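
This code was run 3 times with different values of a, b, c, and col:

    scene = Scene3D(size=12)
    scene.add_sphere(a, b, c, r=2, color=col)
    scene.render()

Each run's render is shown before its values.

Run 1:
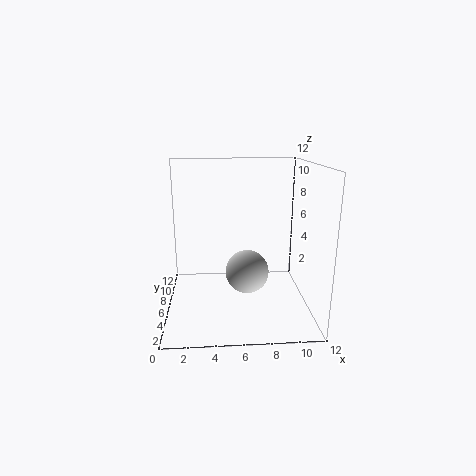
a = 7; b = 8; c = 2; col = 'lightgray'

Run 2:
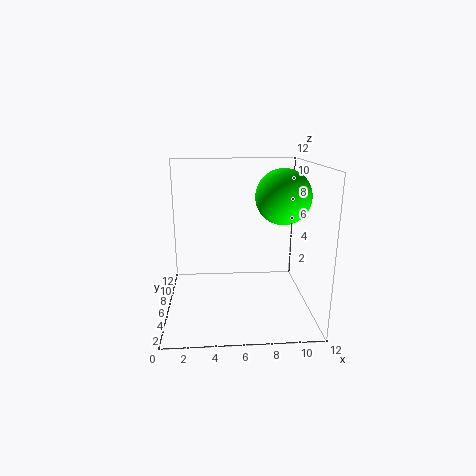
a = 9; b = 3; c = 10; col = 'lime'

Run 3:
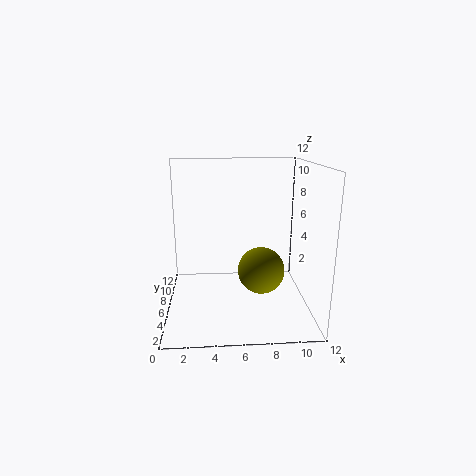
a = 8; b = 6; c = 3; col = 'olive'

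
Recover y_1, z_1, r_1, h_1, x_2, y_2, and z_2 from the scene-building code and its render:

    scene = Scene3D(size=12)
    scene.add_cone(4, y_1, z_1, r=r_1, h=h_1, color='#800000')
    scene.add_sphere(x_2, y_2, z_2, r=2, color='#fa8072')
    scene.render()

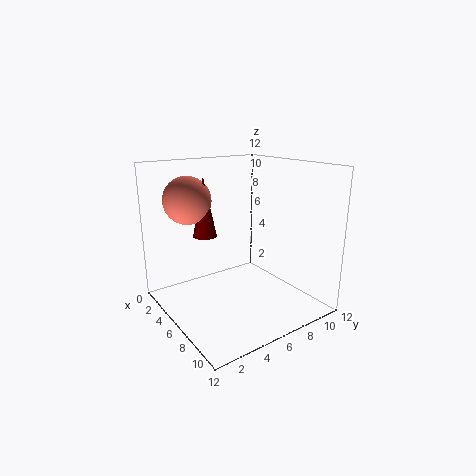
y_1 = 4; z_1 = 6; r_1 = 1; h_1 = 5; x_2 = 3; y_2 = 3; z_2 = 9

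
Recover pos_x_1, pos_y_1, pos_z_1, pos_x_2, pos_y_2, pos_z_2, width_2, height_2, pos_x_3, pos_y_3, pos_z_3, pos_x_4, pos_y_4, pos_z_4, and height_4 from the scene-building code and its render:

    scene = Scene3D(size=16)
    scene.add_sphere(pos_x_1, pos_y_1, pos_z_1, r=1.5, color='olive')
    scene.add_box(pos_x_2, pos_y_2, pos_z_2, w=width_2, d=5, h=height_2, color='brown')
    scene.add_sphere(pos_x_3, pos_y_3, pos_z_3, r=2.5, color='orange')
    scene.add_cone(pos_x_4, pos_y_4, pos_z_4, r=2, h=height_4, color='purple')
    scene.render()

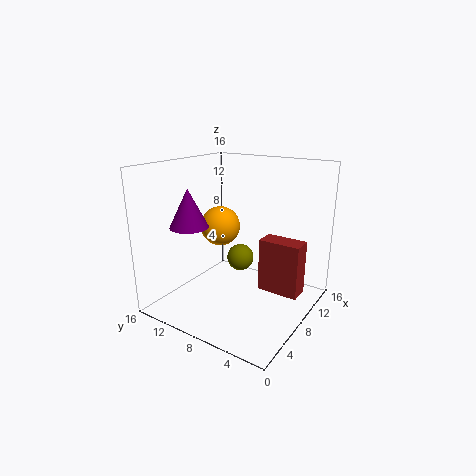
pos_x_1 = 8.5; pos_y_1 = 8; pos_z_1 = 5.5; pos_x_2 = 11; pos_y_2 = 2; pos_z_2 = 0.5; width_2 = 2.5; height_2 = 6.5; pos_x_3 = 11.5; pos_y_3 = 13; pos_z_3 = 7.5; pos_x_4 = 3.5; pos_y_4 = 11; pos_z_4 = 10; height_4 = 4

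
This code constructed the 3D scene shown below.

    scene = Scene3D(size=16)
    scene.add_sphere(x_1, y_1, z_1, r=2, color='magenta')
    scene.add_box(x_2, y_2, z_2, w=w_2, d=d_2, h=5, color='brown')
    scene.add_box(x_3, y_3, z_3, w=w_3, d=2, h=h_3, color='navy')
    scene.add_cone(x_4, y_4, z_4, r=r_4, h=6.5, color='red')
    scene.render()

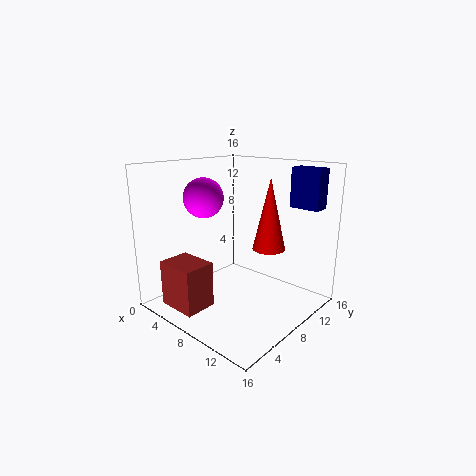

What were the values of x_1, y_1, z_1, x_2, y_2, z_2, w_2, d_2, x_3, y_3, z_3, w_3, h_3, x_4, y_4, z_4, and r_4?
x_1 = 7, y_1 = 4, z_1 = 13, x_2 = 3, y_2 = 1, z_2 = 1, w_2 = 4.5, d_2 = 3.5, x_3 = 11, y_3 = 13.5, z_3 = 11, w_3 = 3.5, h_3 = 4.5, x_4 = 14, y_4 = 5.5, z_4 = 9, r_4 = 1.5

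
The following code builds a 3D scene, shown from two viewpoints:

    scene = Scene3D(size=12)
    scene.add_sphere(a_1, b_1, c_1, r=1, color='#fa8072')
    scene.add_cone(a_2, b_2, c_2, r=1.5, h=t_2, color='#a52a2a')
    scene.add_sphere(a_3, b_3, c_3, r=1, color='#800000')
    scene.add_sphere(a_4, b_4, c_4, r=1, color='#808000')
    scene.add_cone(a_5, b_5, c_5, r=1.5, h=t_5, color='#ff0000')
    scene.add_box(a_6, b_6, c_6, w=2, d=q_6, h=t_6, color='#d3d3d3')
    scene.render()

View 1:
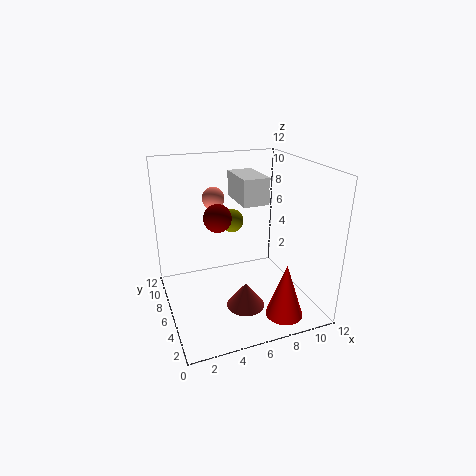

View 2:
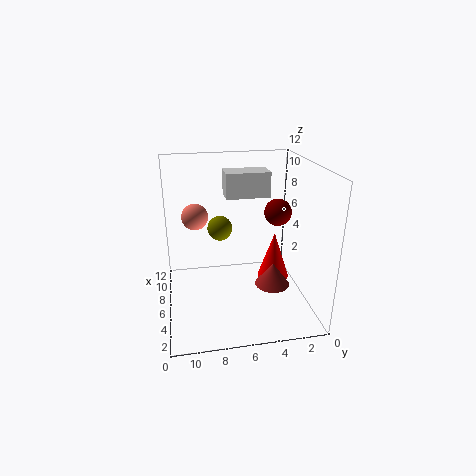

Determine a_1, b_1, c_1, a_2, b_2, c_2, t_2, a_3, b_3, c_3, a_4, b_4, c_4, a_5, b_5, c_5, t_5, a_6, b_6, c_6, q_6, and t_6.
a_1 = 5; b_1 = 9.5; c_1 = 8.5; a_2 = 5.5; b_2 = 3; c_2 = 1.5; t_2 = 2; a_3 = 3.5; b_3 = 3.5; c_3 = 9; a_4 = 6; b_4 = 7.5; c_4 = 7; a_5 = 8.5; b_5 = 2; c_5 = 0.5; t_5 = 4.5; a_6 = 5.5; b_6 = 3.5; c_6 = 9.5; q_6 = 3.5; t_6 = 2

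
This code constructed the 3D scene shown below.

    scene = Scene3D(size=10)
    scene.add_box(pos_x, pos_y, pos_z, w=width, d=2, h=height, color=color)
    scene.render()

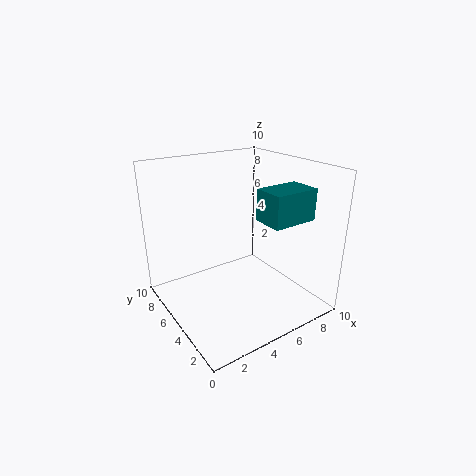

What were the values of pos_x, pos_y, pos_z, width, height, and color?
pos_x = 5
pos_y = 1
pos_z = 7
width = 3
height = 2
color = 'teal'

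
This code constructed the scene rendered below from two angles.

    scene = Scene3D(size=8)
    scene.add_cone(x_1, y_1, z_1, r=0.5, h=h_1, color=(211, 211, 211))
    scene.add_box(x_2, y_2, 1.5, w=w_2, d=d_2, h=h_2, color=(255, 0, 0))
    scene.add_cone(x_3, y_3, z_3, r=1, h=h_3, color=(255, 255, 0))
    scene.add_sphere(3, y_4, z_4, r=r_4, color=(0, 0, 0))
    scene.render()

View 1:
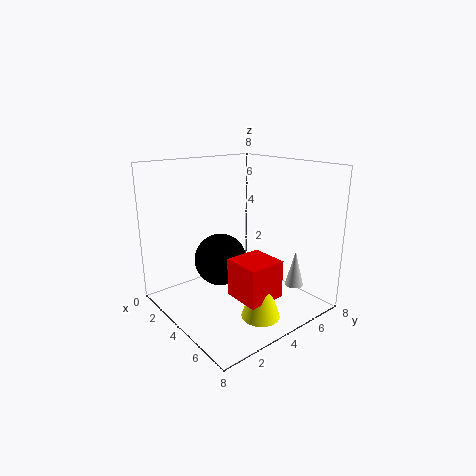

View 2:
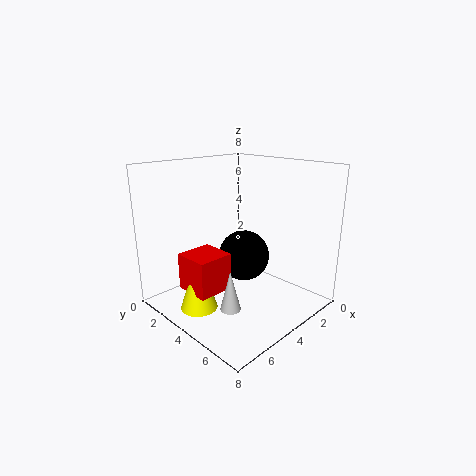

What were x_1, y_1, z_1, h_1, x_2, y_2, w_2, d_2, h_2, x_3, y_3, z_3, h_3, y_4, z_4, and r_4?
x_1 = 6.5, y_1 = 6, z_1 = 1.5, h_1 = 2, x_2 = 5, y_2 = 2.5, w_2 = 2, d_2 = 2, h_2 = 2, x_3 = 6.5, y_3 = 3.5, z_3 = 0.5, h_3 = 3, y_4 = 3.5, z_4 = 2.5, r_4 = 1.5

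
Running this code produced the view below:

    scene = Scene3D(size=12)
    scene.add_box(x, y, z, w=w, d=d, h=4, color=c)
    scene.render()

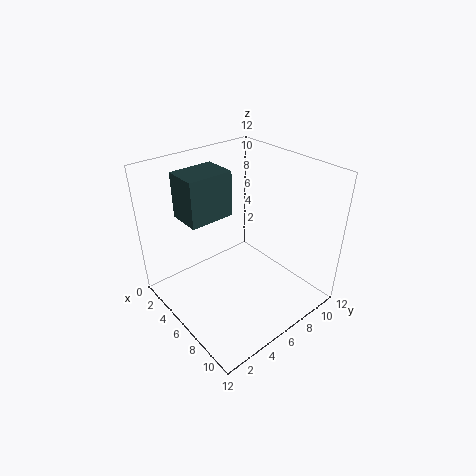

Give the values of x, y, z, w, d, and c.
x = 1
y = 3
z = 7
w = 3
d = 4
c = 'darkslategray'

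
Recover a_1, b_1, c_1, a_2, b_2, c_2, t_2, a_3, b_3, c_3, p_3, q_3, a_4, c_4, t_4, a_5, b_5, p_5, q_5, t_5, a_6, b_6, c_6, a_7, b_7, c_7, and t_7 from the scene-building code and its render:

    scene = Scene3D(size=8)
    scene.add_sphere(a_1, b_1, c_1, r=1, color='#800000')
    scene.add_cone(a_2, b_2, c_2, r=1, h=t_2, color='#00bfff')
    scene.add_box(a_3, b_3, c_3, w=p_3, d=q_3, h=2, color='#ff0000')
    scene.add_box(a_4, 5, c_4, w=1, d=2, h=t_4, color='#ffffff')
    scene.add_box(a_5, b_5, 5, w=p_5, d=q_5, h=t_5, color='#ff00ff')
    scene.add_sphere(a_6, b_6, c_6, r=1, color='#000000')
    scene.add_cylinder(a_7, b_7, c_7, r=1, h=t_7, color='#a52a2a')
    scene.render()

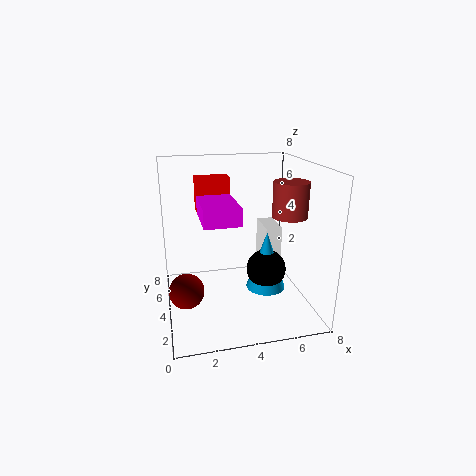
a_1 = 1, b_1 = 4, c_1 = 1, a_2 = 5, b_2 = 2, c_2 = 2, t_2 = 3, a_3 = 2, b_3 = 6, c_3 = 5, p_3 = 2, q_3 = 1, a_4 = 6, c_4 = 1, t_4 = 3, a_5 = 2, b_5 = 3, p_5 = 2, q_5 = 3, t_5 = 1, a_6 = 5, b_6 = 2, c_6 = 3, a_7 = 7, b_7 = 4, c_7 = 5, t_7 = 2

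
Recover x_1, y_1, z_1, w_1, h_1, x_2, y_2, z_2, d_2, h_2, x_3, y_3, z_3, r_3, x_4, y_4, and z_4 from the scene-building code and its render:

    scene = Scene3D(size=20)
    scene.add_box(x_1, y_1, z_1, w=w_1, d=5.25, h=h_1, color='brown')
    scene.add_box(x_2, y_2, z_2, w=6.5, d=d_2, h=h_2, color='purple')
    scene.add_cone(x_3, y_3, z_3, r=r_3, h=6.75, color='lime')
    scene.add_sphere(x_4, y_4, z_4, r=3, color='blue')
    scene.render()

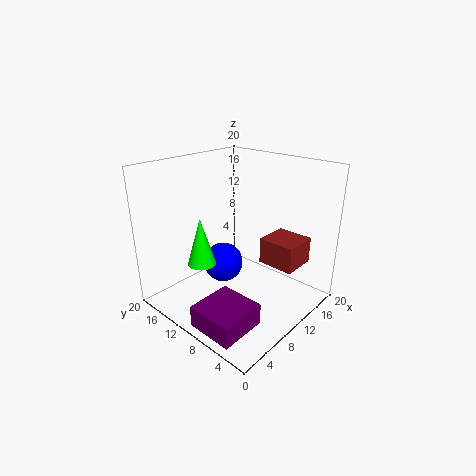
x_1 = 12.75
y_1 = 3
z_1 = 5.75
w_1 = 5
h_1 = 3.75
x_2 = 1
y_2 = 3.75
z_2 = 0.25
d_2 = 6.5
h_2 = 3
x_3 = 6.25
y_3 = 13.5
z_3 = 6.25
r_3 = 2
x_4 = 11
y_4 = 14
z_4 = 4.25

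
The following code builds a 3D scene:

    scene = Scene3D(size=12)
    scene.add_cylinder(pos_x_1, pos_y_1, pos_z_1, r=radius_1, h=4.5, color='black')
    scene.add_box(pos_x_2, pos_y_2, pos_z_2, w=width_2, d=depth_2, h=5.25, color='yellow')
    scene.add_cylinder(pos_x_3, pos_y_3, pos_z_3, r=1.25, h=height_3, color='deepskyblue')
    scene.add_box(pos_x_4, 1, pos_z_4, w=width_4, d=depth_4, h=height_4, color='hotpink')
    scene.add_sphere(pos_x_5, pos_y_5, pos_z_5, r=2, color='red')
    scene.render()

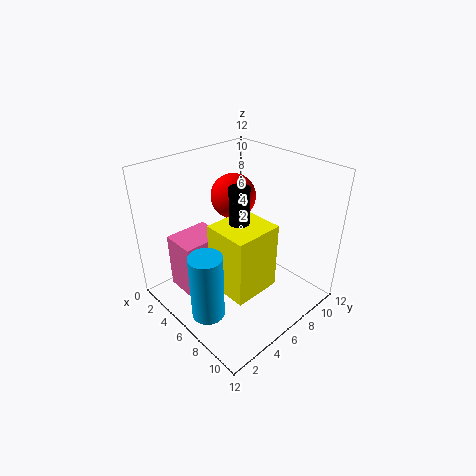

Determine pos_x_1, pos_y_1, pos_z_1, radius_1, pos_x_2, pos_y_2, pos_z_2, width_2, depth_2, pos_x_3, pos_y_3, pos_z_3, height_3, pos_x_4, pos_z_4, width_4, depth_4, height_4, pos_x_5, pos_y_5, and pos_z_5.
pos_x_1 = 7.75; pos_y_1 = 4.5; pos_z_1 = 7; radius_1 = 0.75; pos_x_2 = 6.5; pos_y_2 = 2.5; pos_z_2 = 3.5; width_2 = 3.5; depth_2 = 3.75; pos_x_3 = 7.75; pos_y_3 = 1.25; pos_z_3 = 2; height_3 = 5.25; pos_x_4 = 3.25; pos_z_4 = 2.5; width_4 = 2.75; depth_4 = 3.5; height_4 = 4.5; pos_x_5 = 3.25; pos_y_5 = 8; pos_z_5 = 8.25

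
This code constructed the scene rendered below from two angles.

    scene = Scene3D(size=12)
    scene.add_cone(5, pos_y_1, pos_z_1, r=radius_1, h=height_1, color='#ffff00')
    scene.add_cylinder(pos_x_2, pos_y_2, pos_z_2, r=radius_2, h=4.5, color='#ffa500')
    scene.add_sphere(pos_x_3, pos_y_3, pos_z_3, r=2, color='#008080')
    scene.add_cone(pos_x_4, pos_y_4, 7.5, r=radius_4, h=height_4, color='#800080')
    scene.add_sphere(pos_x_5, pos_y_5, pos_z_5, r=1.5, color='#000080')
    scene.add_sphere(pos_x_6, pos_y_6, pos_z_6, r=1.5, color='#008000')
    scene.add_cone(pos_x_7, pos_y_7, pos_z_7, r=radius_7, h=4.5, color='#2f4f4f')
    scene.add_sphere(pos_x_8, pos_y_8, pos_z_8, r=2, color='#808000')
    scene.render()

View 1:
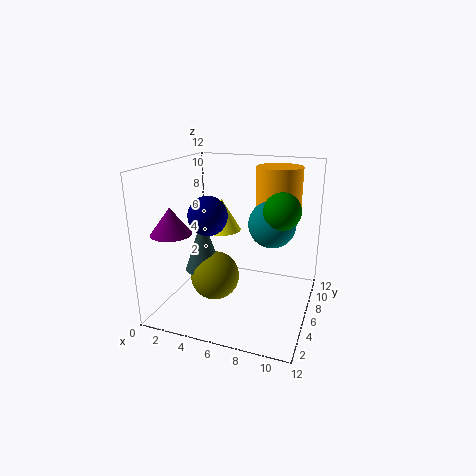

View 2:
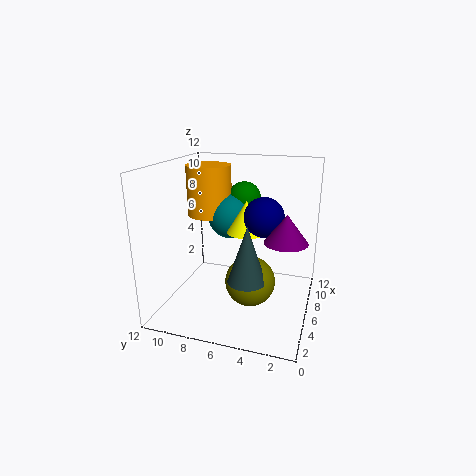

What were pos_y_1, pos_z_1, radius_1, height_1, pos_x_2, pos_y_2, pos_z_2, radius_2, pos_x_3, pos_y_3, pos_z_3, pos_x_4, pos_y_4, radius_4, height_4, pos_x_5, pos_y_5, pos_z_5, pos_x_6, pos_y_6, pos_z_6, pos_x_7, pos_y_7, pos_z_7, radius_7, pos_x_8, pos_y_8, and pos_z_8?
pos_y_1 = 5, pos_z_1 = 7, radius_1 = 1.5, height_1 = 2.5, pos_x_2 = 8.5, pos_y_2 = 9.5, pos_z_2 = 7, radius_2 = 2, pos_x_3 = 8.5, pos_y_3 = 7.5, pos_z_3 = 7, pos_x_4 = 2.5, pos_y_4 = 1.5, radius_4 = 1.5, height_4 = 2, pos_x_5 = 4.5, pos_y_5 = 3.5, pos_z_5 = 8.5, pos_x_6 = 9.5, pos_y_6 = 6.5, pos_z_6 = 8.5, pos_x_7 = 3.5, pos_y_7 = 4.5, pos_z_7 = 3.5, radius_7 = 1.5, pos_x_8 = 4.5, pos_y_8 = 4.5, pos_z_8 = 3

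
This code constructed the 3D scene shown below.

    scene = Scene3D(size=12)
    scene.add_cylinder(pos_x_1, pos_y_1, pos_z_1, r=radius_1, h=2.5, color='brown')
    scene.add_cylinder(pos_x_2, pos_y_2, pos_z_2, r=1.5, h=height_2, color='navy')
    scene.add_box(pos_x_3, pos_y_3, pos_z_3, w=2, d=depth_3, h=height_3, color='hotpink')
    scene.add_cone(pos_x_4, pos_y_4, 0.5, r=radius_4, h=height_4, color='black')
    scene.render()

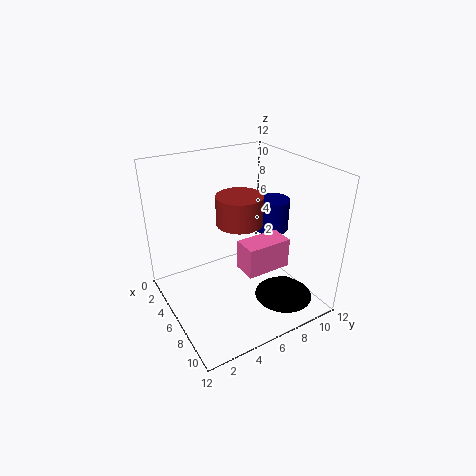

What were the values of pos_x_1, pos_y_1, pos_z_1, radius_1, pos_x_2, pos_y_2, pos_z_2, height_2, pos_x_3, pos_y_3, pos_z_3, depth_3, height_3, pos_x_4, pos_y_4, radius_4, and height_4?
pos_x_1 = 5; pos_y_1 = 6.75; pos_z_1 = 6.75; radius_1 = 2; pos_x_2 = 5.5; pos_y_2 = 9.75; pos_z_2 = 5.75; height_2 = 2.75; pos_x_3 = 6.75; pos_y_3 = 5.5; pos_z_3 = 3.75; depth_3 = 3.75; height_3 = 2.5; pos_x_4 = 8.5; pos_y_4 = 9.25; radius_4 = 2.5; height_4 = 2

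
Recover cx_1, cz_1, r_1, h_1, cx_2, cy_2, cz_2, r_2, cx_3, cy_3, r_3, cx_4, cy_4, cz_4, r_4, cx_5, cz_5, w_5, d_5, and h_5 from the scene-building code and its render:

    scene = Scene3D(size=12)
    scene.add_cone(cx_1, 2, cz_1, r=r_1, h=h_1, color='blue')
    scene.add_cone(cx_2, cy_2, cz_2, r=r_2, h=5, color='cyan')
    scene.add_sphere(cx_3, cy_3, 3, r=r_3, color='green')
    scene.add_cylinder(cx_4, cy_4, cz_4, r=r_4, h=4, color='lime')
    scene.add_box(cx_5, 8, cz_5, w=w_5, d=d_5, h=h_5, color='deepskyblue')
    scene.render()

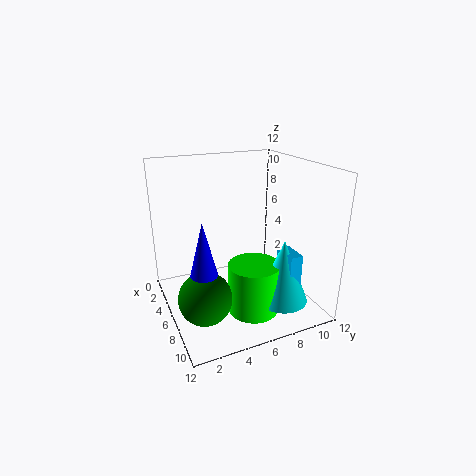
cx_1 = 9
cz_1 = 5
r_1 = 1
h_1 = 4
cx_2 = 10
cy_2 = 8
cz_2 = 2
r_2 = 2
cx_3 = 9
cy_3 = 2
r_3 = 2
cx_4 = 9
cy_4 = 6
cz_4 = 1
r_4 = 2
cx_5 = 9
cz_5 = 3
w_5 = 2
d_5 = 1
h_5 = 3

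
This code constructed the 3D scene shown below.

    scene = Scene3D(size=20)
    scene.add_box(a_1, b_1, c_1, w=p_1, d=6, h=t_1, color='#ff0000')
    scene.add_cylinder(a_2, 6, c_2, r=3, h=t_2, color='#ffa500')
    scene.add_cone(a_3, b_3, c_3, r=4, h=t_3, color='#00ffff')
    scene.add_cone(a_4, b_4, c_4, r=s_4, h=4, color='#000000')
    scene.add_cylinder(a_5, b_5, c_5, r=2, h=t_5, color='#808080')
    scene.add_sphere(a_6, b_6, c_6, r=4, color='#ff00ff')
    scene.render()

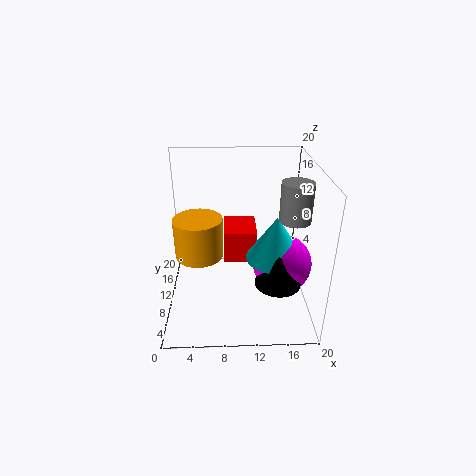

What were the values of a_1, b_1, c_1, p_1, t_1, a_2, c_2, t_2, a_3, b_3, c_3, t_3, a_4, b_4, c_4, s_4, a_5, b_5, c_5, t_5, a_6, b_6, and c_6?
a_1 = 8; b_1 = 13; c_1 = 4; p_1 = 5; t_1 = 5; a_2 = 5; c_2 = 10; t_2 = 5; a_3 = 15; b_3 = 8; c_3 = 8; t_3 = 6; a_4 = 15; b_4 = 5; c_4 = 6; s_4 = 3; a_5 = 17; b_5 = 7; c_5 = 14; t_5 = 5; a_6 = 16; b_6 = 8; c_6 = 7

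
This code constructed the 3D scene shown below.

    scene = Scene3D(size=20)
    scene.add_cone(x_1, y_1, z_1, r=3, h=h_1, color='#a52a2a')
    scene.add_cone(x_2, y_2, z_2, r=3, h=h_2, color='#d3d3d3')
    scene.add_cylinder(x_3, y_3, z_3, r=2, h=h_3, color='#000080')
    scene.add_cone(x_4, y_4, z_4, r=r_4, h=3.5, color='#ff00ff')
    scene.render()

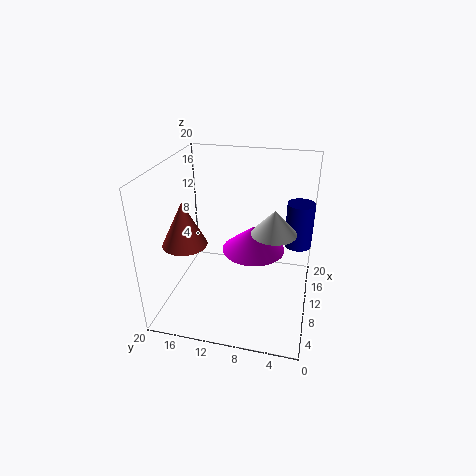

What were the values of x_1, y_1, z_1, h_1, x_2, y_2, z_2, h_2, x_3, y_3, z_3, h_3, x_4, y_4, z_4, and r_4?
x_1 = 6.75; y_1 = 16.5; z_1 = 10; h_1 = 6; x_2 = 9.25; y_2 = 5; z_2 = 11.75; h_2 = 3.25; x_3 = 15.25; y_3 = 2; z_3 = 7; h_3 = 6.75; x_4 = 9.75; y_4 = 7.75; z_4 = 8.75; r_4 = 4.25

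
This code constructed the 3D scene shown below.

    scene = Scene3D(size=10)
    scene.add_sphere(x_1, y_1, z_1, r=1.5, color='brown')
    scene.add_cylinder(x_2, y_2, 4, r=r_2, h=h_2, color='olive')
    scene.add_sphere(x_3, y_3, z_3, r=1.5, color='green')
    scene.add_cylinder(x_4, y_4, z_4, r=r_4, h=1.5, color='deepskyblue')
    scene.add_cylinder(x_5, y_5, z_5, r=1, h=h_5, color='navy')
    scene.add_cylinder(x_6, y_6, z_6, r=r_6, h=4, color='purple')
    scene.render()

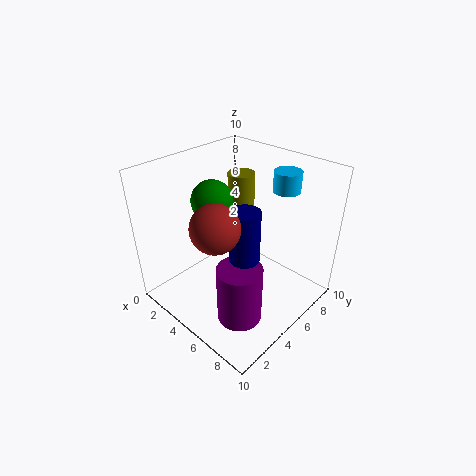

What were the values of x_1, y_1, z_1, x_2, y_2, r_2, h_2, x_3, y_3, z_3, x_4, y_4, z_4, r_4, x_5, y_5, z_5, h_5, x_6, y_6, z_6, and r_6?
x_1 = 6
y_1 = 2
z_1 = 7.5
x_2 = 3
y_2 = 7.5
r_2 = 1
h_2 = 4.5
x_3 = 2.5
y_3 = 5
z_3 = 7
x_4 = 6
y_4 = 9
z_4 = 7.5
r_4 = 1
x_5 = 6.5
y_5 = 4
z_5 = 4.5
h_5 = 3.5
x_6 = 7
y_6 = 3
z_6 = 0.5
r_6 = 1.5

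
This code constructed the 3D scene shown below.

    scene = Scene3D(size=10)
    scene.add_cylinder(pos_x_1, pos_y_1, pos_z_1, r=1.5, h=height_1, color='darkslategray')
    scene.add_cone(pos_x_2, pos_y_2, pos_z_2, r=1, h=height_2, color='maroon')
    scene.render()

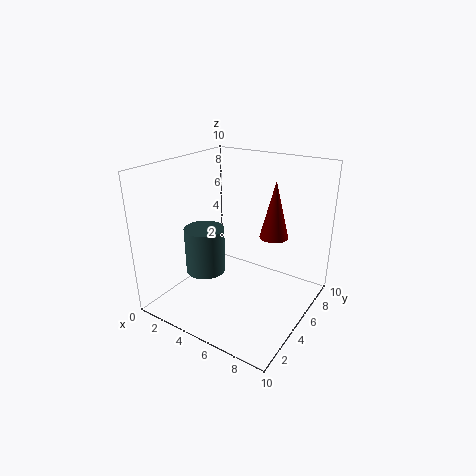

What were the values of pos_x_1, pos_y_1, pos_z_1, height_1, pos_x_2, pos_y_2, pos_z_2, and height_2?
pos_x_1 = 2
pos_y_1 = 5
pos_z_1 = 1.5
height_1 = 3.5
pos_x_2 = 7
pos_y_2 = 6.5
pos_z_2 = 5
height_2 = 4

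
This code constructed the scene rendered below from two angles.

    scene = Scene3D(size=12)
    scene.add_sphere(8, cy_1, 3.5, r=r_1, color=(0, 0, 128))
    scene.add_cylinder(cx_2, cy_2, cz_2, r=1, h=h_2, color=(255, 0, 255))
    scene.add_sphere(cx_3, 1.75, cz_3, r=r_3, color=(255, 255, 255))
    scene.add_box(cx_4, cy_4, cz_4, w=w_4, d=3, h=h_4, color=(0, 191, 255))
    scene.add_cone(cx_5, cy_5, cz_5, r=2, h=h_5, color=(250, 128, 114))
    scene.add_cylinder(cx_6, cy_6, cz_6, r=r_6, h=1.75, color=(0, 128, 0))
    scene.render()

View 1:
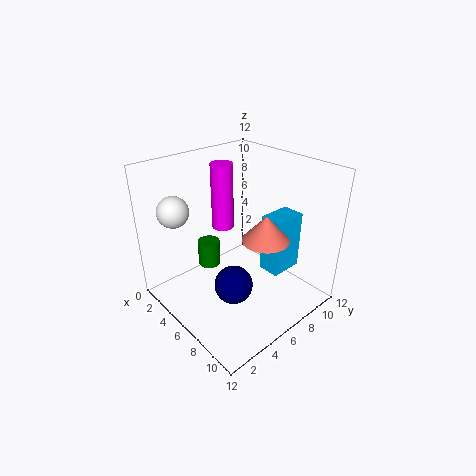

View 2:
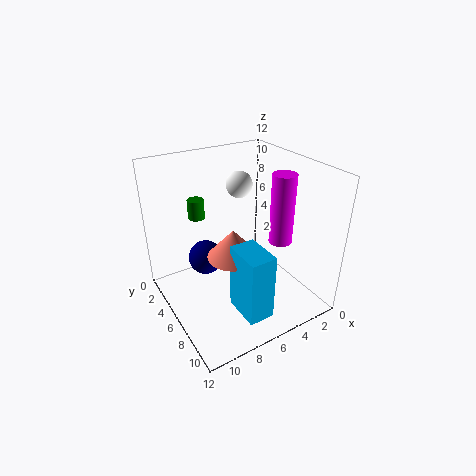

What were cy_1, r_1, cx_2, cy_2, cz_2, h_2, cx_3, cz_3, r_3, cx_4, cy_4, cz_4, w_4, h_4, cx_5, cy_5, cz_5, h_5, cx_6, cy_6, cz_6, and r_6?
cy_1 = 3.75, r_1 = 1.5, cx_2 = 2.5, cy_2 = 7.25, cz_2 = 5.25, h_2 = 6, cx_3 = 3.25, cz_3 = 8.75, r_3 = 1.25, cx_4 = 6.25, cy_4 = 8.5, cz_4 = 2, w_4 = 2, h_4 = 5.25, cx_5 = 7.5, cy_5 = 7.75, cz_5 = 5.75, h_5 = 2.25, cx_6 = 7.75, cy_6 = 1.75, cz_6 = 6.5, r_6 = 0.75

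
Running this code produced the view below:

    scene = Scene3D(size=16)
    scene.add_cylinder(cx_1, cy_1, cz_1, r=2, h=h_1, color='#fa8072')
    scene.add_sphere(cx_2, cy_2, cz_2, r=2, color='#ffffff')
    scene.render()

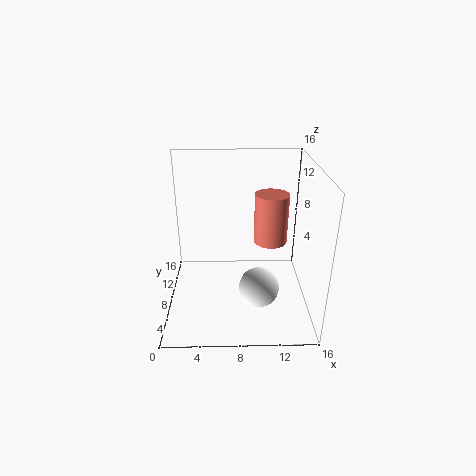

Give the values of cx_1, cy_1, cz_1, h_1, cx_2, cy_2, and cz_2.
cx_1 = 12; cy_1 = 11; cz_1 = 6; h_1 = 6; cx_2 = 10; cy_2 = 3; cz_2 = 5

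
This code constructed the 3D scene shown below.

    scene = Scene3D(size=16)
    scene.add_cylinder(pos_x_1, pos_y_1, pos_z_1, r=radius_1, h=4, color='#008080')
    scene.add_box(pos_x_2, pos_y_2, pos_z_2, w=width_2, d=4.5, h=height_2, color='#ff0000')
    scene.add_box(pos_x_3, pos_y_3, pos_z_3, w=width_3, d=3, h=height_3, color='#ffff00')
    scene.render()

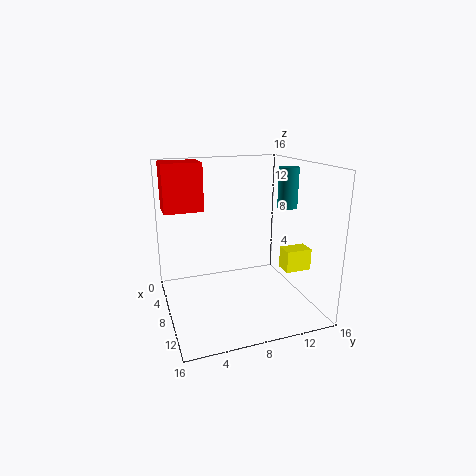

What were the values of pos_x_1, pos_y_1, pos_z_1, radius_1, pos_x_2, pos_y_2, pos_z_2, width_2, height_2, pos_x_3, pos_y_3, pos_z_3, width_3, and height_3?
pos_x_1 = 11.5, pos_y_1 = 12, pos_z_1 = 12, radius_1 = 1, pos_x_2 = 1.5, pos_y_2 = 0.5, pos_z_2 = 10.5, width_2 = 3.5, height_2 = 5.5, pos_x_3 = 8.5, pos_y_3 = 13, pos_z_3 = 4, width_3 = 2, height_3 = 2.5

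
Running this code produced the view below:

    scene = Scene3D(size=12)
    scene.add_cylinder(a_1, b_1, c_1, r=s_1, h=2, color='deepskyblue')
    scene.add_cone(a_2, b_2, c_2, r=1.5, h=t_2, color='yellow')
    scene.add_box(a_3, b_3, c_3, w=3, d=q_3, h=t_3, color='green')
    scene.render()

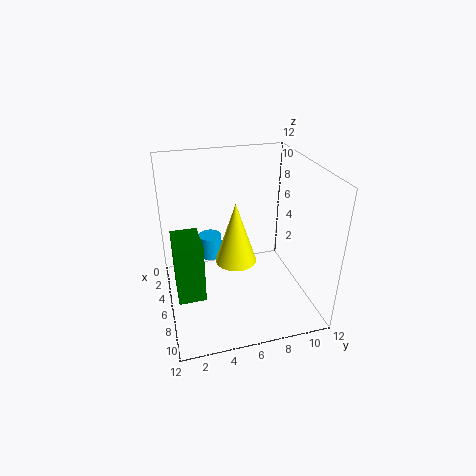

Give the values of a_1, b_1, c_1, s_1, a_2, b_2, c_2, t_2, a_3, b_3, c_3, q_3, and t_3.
a_1 = 4
b_1 = 4
c_1 = 3.5
s_1 = 1
a_2 = 9
b_2 = 5
c_2 = 6
t_2 = 4.5
a_3 = 7
b_3 = 0.5
c_3 = 3.5
q_3 = 2
t_3 = 4.5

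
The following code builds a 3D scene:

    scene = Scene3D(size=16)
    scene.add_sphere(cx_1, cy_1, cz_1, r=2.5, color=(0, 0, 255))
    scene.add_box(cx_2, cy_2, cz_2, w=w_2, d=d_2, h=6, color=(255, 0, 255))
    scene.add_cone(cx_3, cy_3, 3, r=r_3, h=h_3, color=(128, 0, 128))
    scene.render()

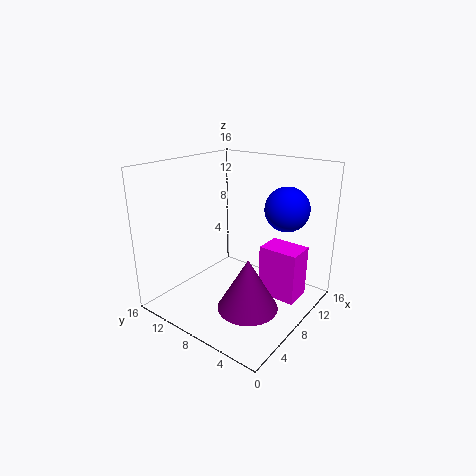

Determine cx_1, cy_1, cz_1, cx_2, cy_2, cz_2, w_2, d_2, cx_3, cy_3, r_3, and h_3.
cx_1 = 12
cy_1 = 4.25
cz_1 = 11
cx_2 = 9.75
cy_2 = 1.75
cz_2 = 0.75
w_2 = 3.25
d_2 = 4.5
cx_3 = 4
cy_3 = 3.75
r_3 = 3
h_3 = 5.25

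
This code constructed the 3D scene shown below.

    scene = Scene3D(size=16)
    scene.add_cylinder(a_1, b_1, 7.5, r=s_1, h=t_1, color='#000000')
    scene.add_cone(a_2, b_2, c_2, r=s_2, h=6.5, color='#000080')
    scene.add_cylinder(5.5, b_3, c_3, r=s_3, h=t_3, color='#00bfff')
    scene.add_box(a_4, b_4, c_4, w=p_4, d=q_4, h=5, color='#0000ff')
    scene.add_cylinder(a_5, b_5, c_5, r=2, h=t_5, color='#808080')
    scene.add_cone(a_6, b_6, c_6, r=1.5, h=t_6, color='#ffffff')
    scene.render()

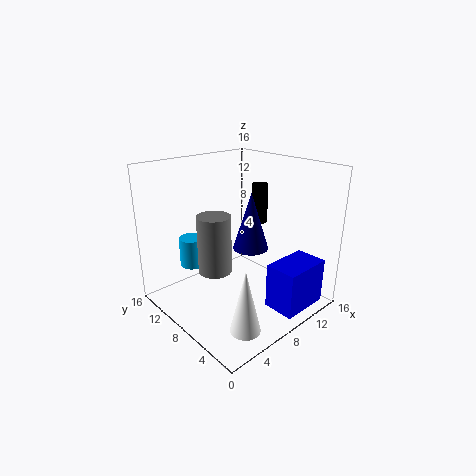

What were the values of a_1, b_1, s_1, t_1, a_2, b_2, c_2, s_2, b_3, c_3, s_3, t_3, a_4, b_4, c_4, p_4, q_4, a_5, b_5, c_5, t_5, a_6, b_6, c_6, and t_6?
a_1 = 14.5, b_1 = 11, s_1 = 1, t_1 = 5, a_2 = 9.5, b_2 = 7.5, c_2 = 6.5, s_2 = 2, b_3 = 13.5, c_3 = 3.5, s_3 = 1.5, t_3 = 3.5, a_4 = 8.5, b_4 = 0.5, c_4 = 1, p_4 = 5.5, q_4 = 3.5, a_5 = 7, b_5 = 11, c_5 = 3, t_5 = 7, a_6 = 3.5, b_6 = 2, c_6 = 1.5, t_6 = 6.5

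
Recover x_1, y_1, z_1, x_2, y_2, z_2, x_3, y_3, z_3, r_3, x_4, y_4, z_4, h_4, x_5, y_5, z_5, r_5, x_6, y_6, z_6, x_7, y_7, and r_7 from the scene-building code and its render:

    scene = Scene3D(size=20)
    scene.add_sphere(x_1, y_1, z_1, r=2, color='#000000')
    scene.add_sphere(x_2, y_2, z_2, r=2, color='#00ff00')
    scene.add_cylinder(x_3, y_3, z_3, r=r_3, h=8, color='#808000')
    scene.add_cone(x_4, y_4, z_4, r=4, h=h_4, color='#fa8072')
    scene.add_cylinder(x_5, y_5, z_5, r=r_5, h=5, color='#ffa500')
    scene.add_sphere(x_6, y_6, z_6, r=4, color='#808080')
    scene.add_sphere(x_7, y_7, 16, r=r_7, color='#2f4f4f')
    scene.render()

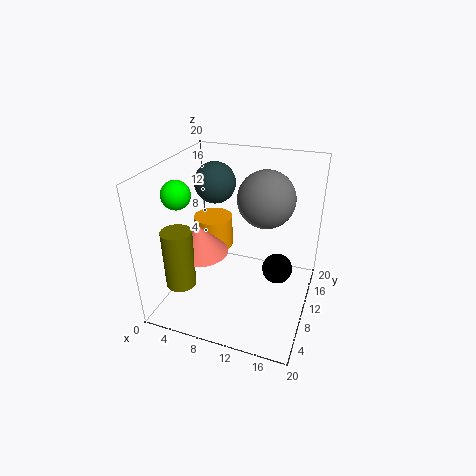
x_1 = 16, y_1 = 9, z_1 = 7, x_2 = 2, y_2 = 8, z_2 = 16, x_3 = 4, y_3 = 4, z_3 = 5, r_3 = 2, x_4 = 5, y_4 = 8, z_4 = 8, h_4 = 4, x_5 = 4, y_5 = 15, z_5 = 5, r_5 = 3, x_6 = 13, y_6 = 13, z_6 = 15, x_7 = 5, y_7 = 14, r_7 = 3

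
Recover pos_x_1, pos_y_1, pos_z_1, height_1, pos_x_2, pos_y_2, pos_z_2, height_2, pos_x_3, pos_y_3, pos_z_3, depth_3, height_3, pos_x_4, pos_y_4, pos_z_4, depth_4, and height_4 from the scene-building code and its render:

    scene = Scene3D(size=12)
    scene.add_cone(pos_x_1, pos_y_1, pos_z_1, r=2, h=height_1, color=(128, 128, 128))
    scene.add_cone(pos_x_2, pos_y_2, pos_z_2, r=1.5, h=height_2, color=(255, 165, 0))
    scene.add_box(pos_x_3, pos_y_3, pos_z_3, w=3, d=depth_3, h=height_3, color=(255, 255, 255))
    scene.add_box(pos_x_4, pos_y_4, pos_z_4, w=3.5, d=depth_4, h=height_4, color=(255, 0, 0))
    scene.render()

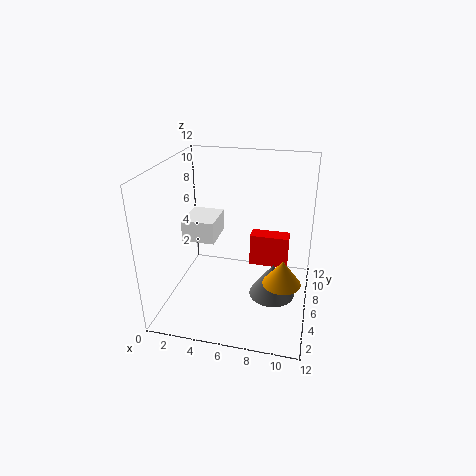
pos_x_1 = 9; pos_y_1 = 6.5; pos_z_1 = 0.5; height_1 = 3; pos_x_2 = 10; pos_y_2 = 4; pos_z_2 = 3.5; height_2 = 2; pos_x_3 = 0.5; pos_y_3 = 7; pos_z_3 = 4.5; depth_3 = 3.5; height_3 = 2; pos_x_4 = 6.5; pos_y_4 = 8.5; pos_z_4 = 2; depth_4 = 1.5; height_4 = 3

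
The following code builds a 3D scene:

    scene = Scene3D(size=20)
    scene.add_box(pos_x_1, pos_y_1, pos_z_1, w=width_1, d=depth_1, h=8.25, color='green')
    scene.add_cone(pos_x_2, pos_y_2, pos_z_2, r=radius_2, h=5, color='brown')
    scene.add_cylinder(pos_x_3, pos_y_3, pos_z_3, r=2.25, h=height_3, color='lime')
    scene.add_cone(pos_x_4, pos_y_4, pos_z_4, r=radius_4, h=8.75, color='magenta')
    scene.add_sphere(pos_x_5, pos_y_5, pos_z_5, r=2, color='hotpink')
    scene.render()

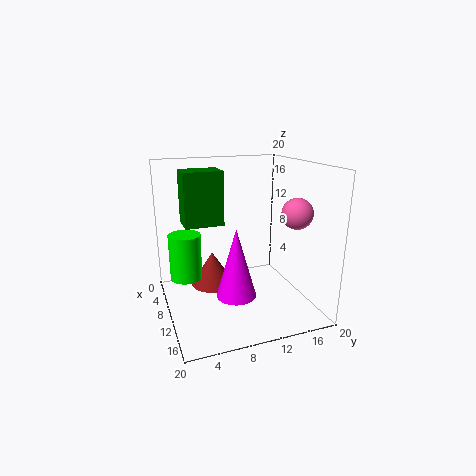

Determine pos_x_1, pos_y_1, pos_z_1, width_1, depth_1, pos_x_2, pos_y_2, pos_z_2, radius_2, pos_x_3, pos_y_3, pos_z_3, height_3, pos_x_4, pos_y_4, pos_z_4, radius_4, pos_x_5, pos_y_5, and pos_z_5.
pos_x_1 = 0.25
pos_y_1 = 3.75
pos_z_1 = 10.25
width_1 = 4.5
depth_1 = 6
pos_x_2 = 6.25
pos_y_2 = 7.25
pos_z_2 = 1.75
radius_2 = 3.25
pos_x_3 = 7.5
pos_y_3 = 3
pos_z_3 = 4
height_3 = 6.5
pos_x_4 = 15.5
pos_y_4 = 7.75
pos_z_4 = 4.5
radius_4 = 2.5
pos_x_5 = 15.25
pos_y_5 = 16
pos_z_5 = 14.25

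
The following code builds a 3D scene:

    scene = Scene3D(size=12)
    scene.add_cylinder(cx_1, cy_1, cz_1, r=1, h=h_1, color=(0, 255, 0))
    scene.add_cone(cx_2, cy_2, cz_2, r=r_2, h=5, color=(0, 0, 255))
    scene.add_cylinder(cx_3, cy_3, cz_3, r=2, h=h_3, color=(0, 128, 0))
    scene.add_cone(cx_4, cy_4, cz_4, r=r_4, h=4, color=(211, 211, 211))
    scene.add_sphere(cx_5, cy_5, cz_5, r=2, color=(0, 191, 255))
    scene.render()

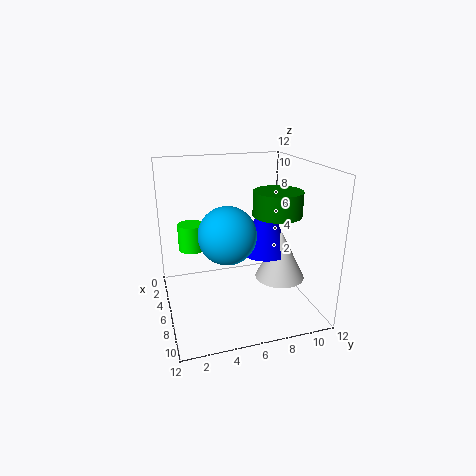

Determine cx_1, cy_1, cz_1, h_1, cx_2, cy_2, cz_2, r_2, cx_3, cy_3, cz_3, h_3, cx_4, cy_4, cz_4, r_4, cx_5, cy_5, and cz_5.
cx_1 = 7
cy_1 = 2
cz_1 = 6
h_1 = 2
cx_2 = 7
cy_2 = 8
cz_2 = 5
r_2 = 2
cx_3 = 7
cy_3 = 9
cz_3 = 8
h_3 = 2
cx_4 = 8
cy_4 = 9
cz_4 = 3
r_4 = 2
cx_5 = 10
cy_5 = 4
cz_5 = 8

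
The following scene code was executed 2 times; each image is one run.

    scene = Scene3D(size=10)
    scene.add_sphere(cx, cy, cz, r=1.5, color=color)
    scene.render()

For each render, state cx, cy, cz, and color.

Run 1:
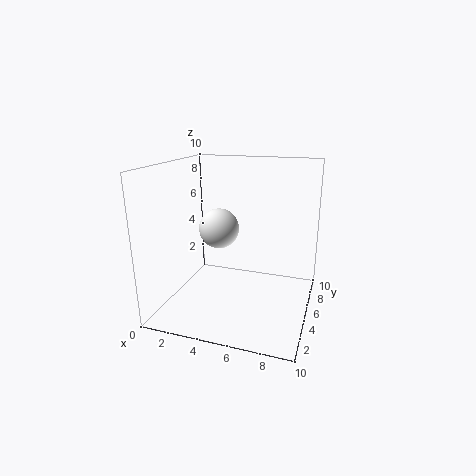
cx = 3; cy = 6.5; cz = 5; color = 'white'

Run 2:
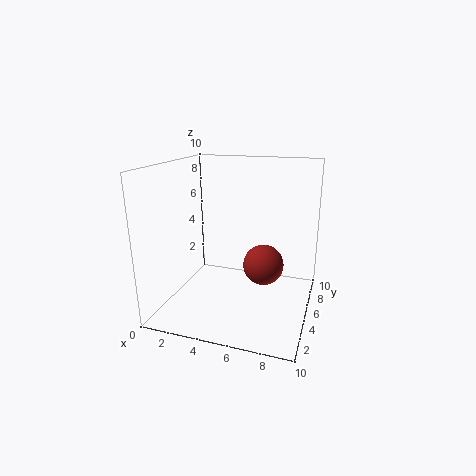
cx = 6.5; cy = 6.5; cz = 2.5; color = 'brown'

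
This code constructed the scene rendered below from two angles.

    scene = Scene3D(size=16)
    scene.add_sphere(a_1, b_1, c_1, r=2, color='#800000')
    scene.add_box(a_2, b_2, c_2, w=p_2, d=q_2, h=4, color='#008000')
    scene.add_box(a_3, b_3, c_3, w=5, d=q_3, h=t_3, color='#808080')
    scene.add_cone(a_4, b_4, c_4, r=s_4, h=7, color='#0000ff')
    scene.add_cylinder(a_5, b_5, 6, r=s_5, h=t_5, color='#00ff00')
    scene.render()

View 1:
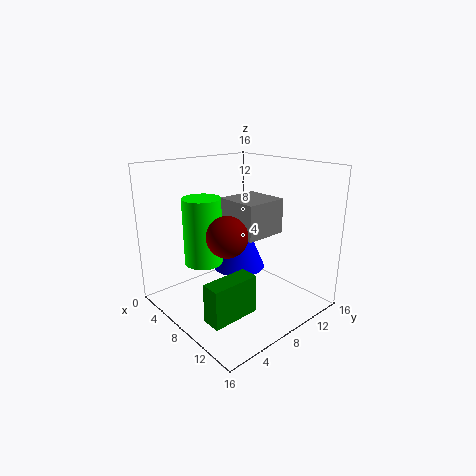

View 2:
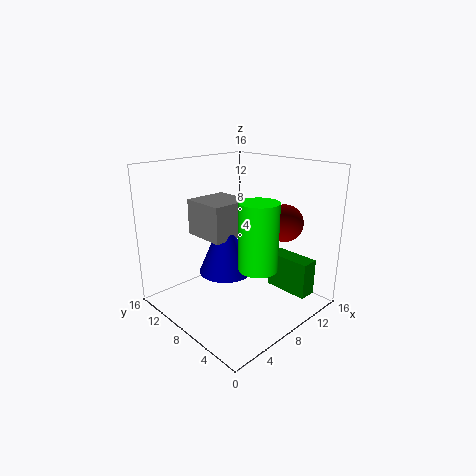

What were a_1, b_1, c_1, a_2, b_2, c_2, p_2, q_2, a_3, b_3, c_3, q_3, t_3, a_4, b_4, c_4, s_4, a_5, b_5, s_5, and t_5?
a_1 = 11
b_1 = 4
c_1 = 10
a_2 = 11
b_2 = 1
c_2 = 2
p_2 = 2
q_2 = 5
a_3 = 5
b_3 = 8
c_3 = 8
q_3 = 5
t_3 = 4
a_4 = 7
b_4 = 9
c_4 = 4
s_4 = 3
a_5 = 7
b_5 = 4
s_5 = 2
t_5 = 7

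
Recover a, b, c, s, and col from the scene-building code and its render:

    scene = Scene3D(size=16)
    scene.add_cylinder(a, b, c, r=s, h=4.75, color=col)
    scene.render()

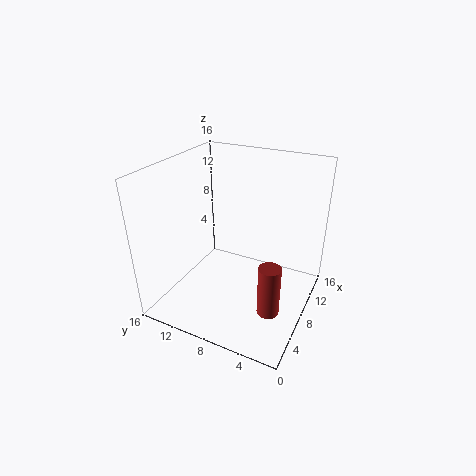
a = 1.5, b = 1.75, c = 5.25, s = 1, col = 'brown'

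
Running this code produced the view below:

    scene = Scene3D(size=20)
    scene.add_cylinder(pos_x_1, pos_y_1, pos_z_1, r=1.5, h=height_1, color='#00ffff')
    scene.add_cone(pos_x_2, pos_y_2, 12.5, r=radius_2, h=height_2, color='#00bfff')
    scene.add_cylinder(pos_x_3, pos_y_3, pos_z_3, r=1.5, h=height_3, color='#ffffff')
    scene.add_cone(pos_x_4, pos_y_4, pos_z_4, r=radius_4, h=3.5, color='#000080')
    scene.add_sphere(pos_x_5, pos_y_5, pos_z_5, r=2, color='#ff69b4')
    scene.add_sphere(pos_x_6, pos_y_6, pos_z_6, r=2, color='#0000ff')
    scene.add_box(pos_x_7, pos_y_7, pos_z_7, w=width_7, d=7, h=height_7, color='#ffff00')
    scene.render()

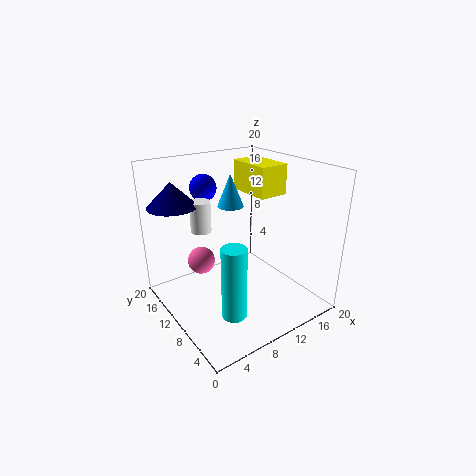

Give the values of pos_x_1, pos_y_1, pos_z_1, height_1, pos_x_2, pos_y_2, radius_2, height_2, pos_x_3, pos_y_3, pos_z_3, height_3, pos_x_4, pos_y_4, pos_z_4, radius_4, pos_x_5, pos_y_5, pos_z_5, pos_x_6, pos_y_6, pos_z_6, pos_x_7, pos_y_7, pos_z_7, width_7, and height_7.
pos_x_1 = 4.5
pos_y_1 = 3
pos_z_1 = 4
height_1 = 9
pos_x_2 = 12.5
pos_y_2 = 15.5
radius_2 = 2
height_2 = 5
pos_x_3 = 7
pos_y_3 = 15
pos_z_3 = 10
height_3 = 4.5
pos_x_4 = 3.5
pos_y_4 = 16.5
pos_z_4 = 14
radius_4 = 3.5
pos_x_5 = 6.5
pos_y_5 = 14.5
pos_z_5 = 5.5
pos_x_6 = 9
pos_y_6 = 17.5
pos_z_6 = 15.5
pos_x_7 = 14.5
pos_y_7 = 10.5
pos_z_7 = 14.5
width_7 = 4.5
height_7 = 4.5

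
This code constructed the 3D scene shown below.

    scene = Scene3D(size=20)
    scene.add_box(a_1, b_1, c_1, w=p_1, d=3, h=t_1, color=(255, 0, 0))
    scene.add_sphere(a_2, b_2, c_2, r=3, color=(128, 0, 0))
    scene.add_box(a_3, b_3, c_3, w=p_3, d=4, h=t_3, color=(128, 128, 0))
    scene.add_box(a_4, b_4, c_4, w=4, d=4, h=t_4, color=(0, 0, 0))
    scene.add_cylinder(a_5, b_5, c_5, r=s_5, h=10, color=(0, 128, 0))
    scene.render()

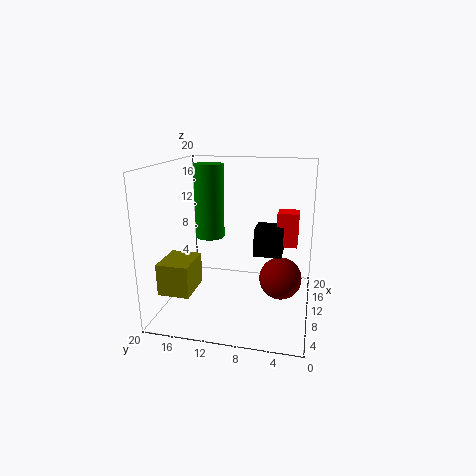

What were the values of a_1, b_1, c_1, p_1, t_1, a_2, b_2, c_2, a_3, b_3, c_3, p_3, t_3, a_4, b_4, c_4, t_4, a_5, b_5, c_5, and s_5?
a_1 = 13
b_1 = 2
c_1 = 8
p_1 = 3
t_1 = 5
a_2 = 11
b_2 = 4
c_2 = 4
a_3 = 1
b_3 = 14
c_3 = 5
p_3 = 5
t_3 = 4
a_4 = 11
b_4 = 4
c_4 = 7
t_4 = 4
a_5 = 10
b_5 = 14
c_5 = 10
s_5 = 2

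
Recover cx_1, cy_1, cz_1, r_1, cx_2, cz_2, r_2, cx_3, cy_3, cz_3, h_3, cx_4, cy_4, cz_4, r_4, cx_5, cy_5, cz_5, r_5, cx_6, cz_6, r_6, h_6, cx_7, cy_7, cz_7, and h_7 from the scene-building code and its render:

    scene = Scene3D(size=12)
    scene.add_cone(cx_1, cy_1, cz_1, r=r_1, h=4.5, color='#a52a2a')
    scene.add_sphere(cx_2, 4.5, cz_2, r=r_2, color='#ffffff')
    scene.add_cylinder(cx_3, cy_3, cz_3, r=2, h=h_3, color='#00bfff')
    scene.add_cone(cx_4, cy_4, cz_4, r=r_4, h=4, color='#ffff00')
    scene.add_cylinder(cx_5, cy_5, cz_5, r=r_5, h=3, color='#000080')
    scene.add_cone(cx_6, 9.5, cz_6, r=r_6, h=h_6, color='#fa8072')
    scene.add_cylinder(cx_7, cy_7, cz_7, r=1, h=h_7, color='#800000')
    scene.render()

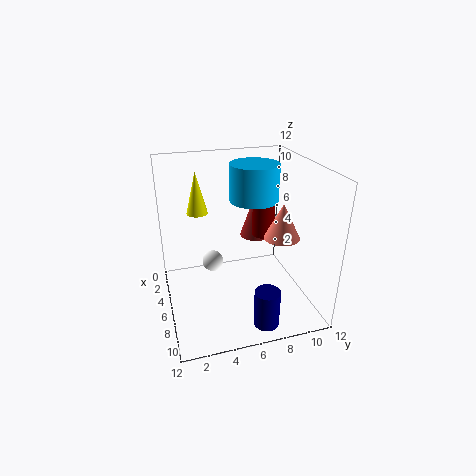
cx_1 = 2; cy_1 = 9; cz_1 = 4; r_1 = 1.5; cx_2 = 2.5; cz_2 = 2; r_2 = 1; cx_3 = 5.5; cy_3 = 7.5; cz_3 = 9; h_3 = 3; cx_4 = 1; cy_4 = 3.5; cz_4 = 6.5; r_4 = 1; cx_5 = 10.5; cy_5 = 7; cz_5 = 0.5; r_5 = 1; cx_6 = 7; cz_6 = 6; r_6 = 1.5; h_6 = 3; cx_7 = 4; cy_7 = 9; cz_7 = 5; h_7 = 5.5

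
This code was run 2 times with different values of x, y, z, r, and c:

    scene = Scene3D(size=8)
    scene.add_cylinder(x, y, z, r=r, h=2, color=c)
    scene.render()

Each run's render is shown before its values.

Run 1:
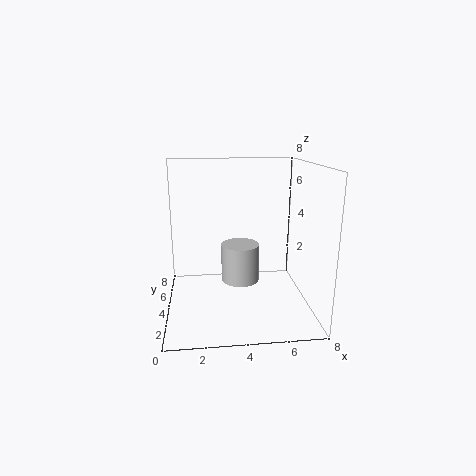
x = 4
y = 3
z = 2
r = 1
c = 'lightgray'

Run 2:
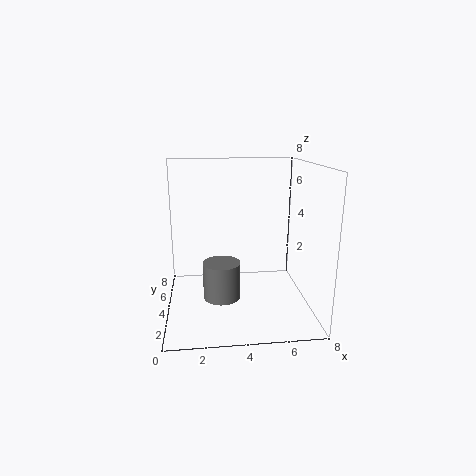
x = 3
y = 3
z = 1
r = 1
c = 'gray'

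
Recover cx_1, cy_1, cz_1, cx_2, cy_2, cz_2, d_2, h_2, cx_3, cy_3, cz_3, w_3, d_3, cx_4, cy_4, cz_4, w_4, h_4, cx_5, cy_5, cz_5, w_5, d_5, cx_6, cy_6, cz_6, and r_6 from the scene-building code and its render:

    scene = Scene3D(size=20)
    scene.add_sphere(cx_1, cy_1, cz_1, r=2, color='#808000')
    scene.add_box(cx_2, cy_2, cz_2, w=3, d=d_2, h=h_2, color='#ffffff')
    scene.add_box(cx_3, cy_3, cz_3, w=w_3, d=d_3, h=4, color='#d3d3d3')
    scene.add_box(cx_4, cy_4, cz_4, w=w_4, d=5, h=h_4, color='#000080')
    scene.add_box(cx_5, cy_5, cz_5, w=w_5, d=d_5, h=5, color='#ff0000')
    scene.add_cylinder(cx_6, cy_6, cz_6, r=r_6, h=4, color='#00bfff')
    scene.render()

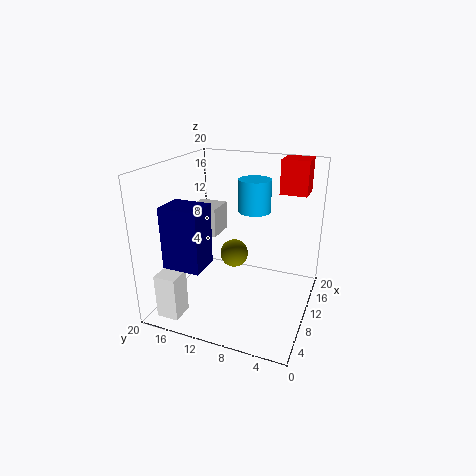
cx_1 = 11
cy_1 = 11
cz_1 = 7
cx_2 = 1
cy_2 = 15
cz_2 = 1
d_2 = 3
h_2 = 6
cx_3 = 9
cy_3 = 13
cz_3 = 10
w_3 = 4
d_3 = 4
cx_4 = 2
cy_4 = 12
cz_4 = 8
w_4 = 4
h_4 = 8
cx_5 = 16
cy_5 = 2
cz_5 = 15
w_5 = 4
d_5 = 4
cx_6 = 8
cy_6 = 7
cz_6 = 15
r_6 = 2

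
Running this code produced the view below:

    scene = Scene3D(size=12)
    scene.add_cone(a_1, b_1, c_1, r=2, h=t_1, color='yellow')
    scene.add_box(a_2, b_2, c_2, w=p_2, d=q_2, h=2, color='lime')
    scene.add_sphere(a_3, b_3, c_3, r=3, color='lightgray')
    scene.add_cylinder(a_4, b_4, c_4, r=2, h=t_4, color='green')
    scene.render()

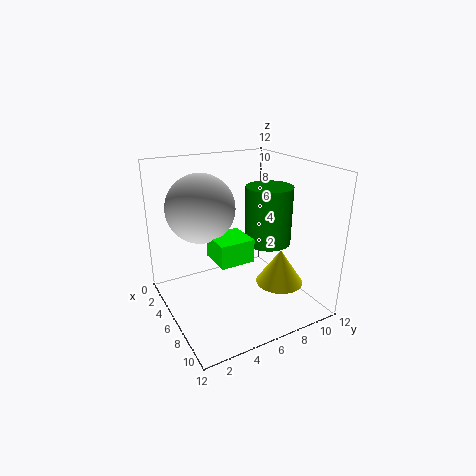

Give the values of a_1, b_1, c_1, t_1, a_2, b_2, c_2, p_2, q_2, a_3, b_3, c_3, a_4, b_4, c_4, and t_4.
a_1 = 8
b_1 = 9
c_1 = 2
t_1 = 3
a_2 = 4
b_2 = 4
c_2 = 4
p_2 = 3
q_2 = 3
a_3 = 3
b_3 = 4
c_3 = 8
a_4 = 6
b_4 = 9
c_4 = 5
t_4 = 5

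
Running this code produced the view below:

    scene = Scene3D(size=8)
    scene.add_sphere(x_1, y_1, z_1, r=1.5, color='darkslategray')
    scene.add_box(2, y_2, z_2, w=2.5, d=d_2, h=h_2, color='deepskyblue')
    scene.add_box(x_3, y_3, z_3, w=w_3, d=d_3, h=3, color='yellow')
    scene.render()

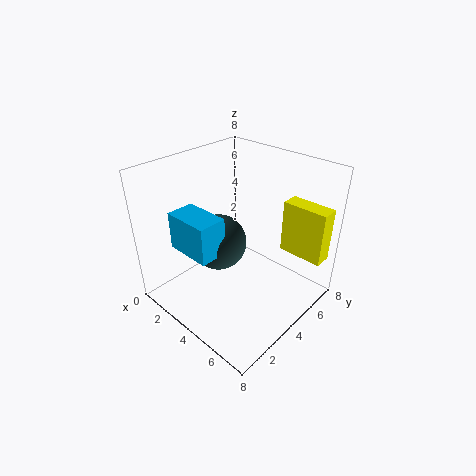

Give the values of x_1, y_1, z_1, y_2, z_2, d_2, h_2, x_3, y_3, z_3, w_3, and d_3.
x_1 = 3.5; y_1 = 3; z_1 = 4; y_2 = 1; z_2 = 4; d_2 = 1.5; h_2 = 2; x_3 = 5.5; y_3 = 6; z_3 = 3; w_3 = 2.5; d_3 = 1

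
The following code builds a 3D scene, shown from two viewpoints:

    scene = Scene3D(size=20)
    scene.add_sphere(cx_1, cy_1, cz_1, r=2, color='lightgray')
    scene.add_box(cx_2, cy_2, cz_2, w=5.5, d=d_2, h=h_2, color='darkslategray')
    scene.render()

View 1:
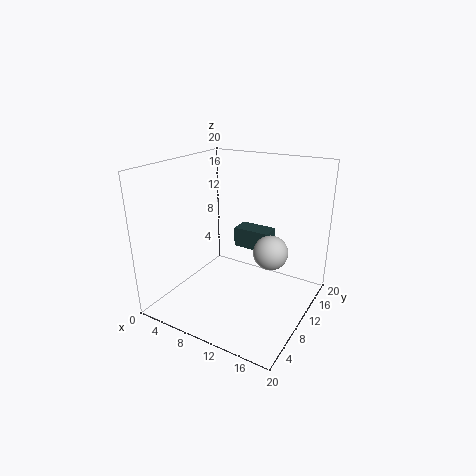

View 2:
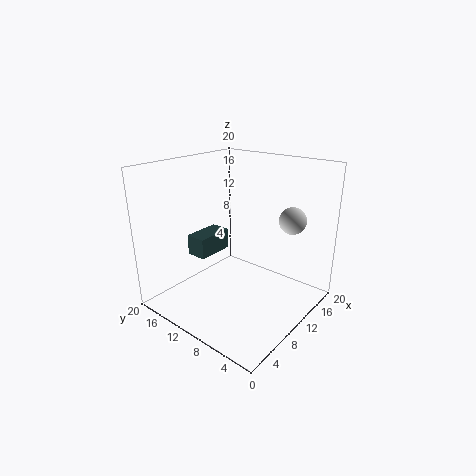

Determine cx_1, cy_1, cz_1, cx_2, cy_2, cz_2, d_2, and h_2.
cx_1 = 17; cy_1 = 5.5; cz_1 = 11.5; cx_2 = 7; cy_2 = 14; cz_2 = 6.5; d_2 = 3; h_2 = 3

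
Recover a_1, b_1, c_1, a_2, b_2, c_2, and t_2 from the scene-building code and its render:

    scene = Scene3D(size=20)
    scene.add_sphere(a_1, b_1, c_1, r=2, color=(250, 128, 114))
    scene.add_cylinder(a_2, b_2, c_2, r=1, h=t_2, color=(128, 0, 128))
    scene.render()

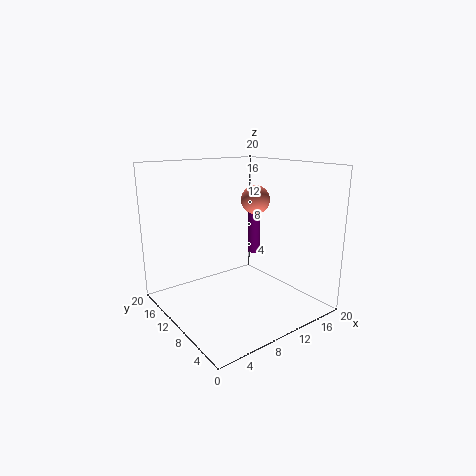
a_1 = 13
b_1 = 10
c_1 = 15
a_2 = 17
b_2 = 15
c_2 = 5
t_2 = 7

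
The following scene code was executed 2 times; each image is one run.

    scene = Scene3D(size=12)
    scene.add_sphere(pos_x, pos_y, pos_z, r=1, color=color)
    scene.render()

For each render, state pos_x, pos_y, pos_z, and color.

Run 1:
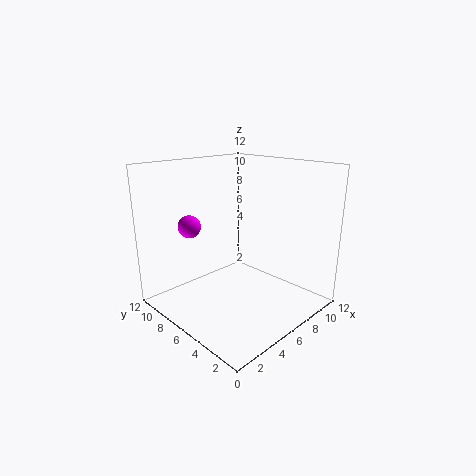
pos_x = 4; pos_y = 10; pos_z = 6.5; color = 'magenta'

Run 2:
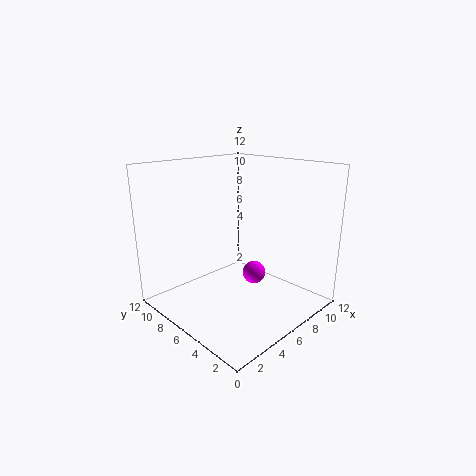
pos_x = 7.5; pos_y = 5.5; pos_z = 2.5; color = 'magenta'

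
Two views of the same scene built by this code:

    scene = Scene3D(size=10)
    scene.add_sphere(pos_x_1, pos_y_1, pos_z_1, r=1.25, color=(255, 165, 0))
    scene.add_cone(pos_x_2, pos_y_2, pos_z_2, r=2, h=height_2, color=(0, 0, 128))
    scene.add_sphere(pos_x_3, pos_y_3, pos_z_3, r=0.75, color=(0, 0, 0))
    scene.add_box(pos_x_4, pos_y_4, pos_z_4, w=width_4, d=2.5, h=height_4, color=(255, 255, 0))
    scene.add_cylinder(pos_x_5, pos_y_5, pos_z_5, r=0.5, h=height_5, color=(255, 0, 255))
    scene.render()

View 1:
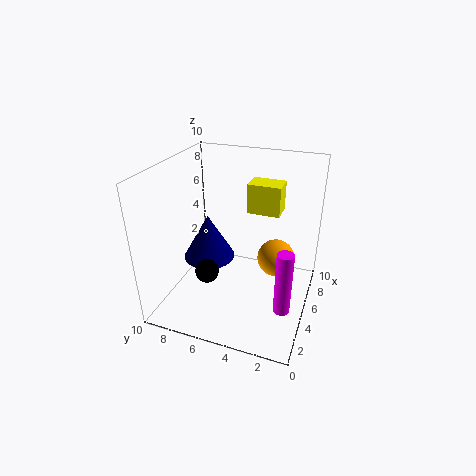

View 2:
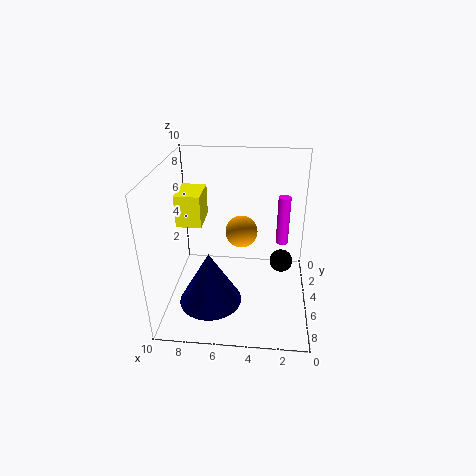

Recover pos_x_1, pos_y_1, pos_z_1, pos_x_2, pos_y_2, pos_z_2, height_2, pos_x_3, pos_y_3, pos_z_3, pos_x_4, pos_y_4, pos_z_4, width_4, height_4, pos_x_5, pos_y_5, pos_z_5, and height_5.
pos_x_1 = 5; pos_y_1 = 2.25; pos_z_1 = 4; pos_x_2 = 6.5; pos_y_2 = 8; pos_z_2 = 2; height_2 = 3.5; pos_x_3 = 2; pos_y_3 = 6; pos_z_3 = 4; pos_x_4 = 7.5; pos_y_4 = 2.75; pos_z_4 = 5.75; width_4 = 1.75; height_4 = 2.25; pos_x_5 = 1.75; pos_y_5 = 1; pos_z_5 = 2.5; height_5 = 4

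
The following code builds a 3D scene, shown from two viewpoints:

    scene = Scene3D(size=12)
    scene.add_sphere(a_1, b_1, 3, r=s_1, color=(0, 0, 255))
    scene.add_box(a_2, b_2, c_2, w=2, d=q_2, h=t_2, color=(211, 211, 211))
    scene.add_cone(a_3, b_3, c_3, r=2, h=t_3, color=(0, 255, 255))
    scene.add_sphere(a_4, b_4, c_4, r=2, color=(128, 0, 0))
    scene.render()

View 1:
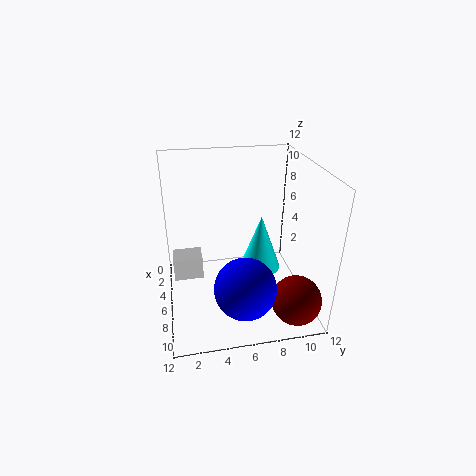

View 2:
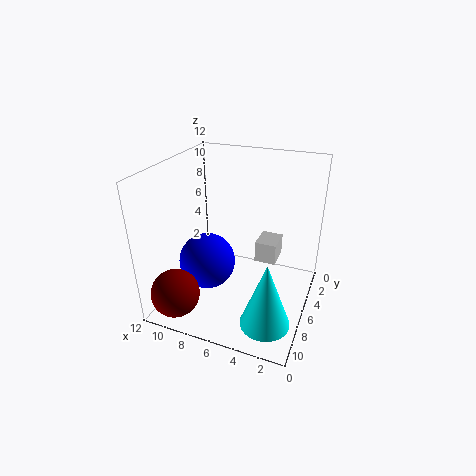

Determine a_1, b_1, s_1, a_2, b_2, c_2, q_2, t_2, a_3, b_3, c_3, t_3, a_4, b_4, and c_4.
a_1 = 9; b_1 = 6; s_1 = 2.5; a_2 = 3.5; b_2 = 0.5; c_2 = 2; q_2 = 2.5; t_2 = 2; a_3 = 2.5; b_3 = 9; c_3 = 0.5; t_3 = 5.5; a_4 = 10; b_4 = 10; c_4 = 2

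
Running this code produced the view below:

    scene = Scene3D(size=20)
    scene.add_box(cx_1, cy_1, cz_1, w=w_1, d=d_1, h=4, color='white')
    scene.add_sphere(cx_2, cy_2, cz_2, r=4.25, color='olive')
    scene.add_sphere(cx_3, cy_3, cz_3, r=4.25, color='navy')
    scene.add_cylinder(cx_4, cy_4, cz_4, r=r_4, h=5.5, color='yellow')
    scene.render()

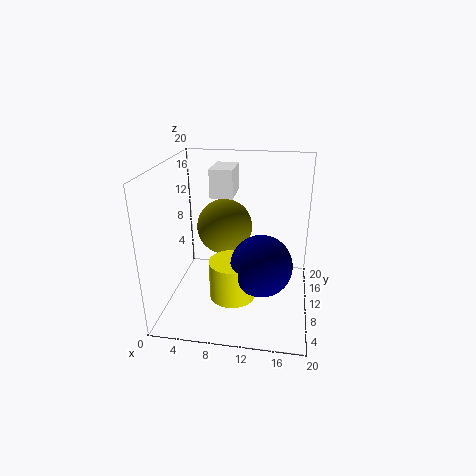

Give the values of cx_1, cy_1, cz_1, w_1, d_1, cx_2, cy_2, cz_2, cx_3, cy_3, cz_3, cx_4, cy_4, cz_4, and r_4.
cx_1 = 5.75; cy_1 = 11.5; cz_1 = 15; w_1 = 3.25; d_1 = 5; cx_2 = 7; cy_2 = 15.25; cz_2 = 9.25; cx_3 = 13.5; cy_3 = 8.5; cz_3 = 6.75; cx_4 = 9.5; cy_4 = 8.25; cz_4 = 1.75; r_4 = 3.25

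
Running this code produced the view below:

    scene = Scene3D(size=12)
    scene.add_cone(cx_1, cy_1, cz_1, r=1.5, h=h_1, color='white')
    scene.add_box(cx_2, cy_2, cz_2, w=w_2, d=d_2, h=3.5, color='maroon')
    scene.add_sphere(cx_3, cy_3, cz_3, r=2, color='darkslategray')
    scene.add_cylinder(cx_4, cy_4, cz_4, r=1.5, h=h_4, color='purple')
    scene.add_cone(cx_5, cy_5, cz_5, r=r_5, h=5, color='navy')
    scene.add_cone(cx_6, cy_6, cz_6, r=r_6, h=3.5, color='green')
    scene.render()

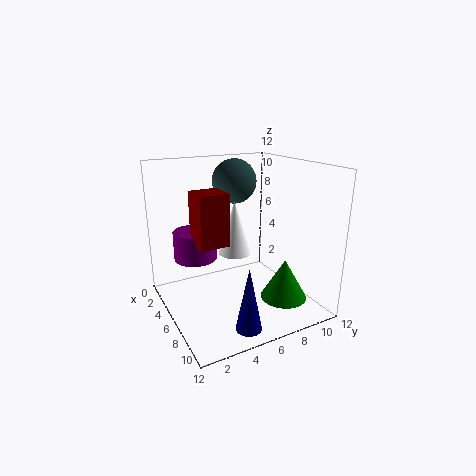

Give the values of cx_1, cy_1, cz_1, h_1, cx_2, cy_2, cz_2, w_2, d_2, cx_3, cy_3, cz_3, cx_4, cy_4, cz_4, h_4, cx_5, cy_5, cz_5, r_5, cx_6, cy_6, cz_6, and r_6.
cx_1 = 3.5
cy_1 = 7
cz_1 = 3.5
h_1 = 5
cx_2 = 8.5
cy_2 = 1
cz_2 = 7.5
w_2 = 2
d_2 = 2
cx_3 = 2.5
cy_3 = 7.5
cz_3 = 10
cx_4 = 8
cy_4 = 1.5
cz_4 = 6
h_4 = 2
cx_5 = 10.5
cy_5 = 4.5
cz_5 = 0.5
r_5 = 1
cx_6 = 8
cy_6 = 9.5
cz_6 = 0.5
r_6 = 2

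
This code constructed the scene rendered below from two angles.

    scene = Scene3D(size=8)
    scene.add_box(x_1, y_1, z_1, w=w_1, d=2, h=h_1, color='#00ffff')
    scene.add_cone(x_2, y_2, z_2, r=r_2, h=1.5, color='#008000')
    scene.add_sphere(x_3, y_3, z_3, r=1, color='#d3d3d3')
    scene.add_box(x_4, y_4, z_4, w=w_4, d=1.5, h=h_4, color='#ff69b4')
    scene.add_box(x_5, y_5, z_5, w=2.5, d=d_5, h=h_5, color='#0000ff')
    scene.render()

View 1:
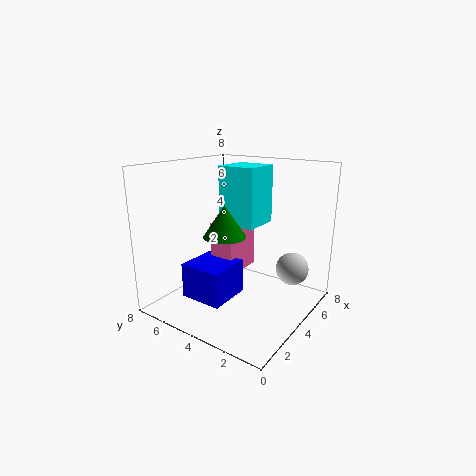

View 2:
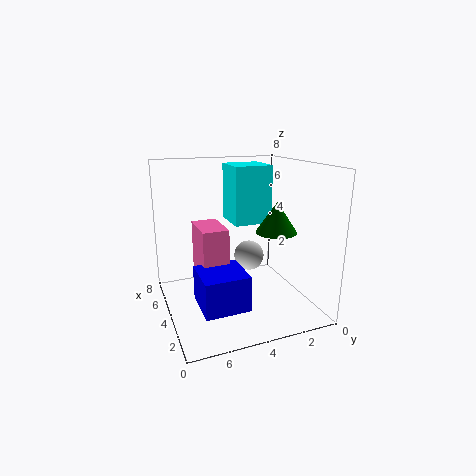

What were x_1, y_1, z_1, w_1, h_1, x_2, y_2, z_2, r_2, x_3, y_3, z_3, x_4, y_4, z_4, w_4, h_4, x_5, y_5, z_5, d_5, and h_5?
x_1 = 3; y_1 = 2.5; z_1 = 5; w_1 = 2; h_1 = 3; x_2 = 1.5; y_2 = 3; z_2 = 5; r_2 = 1; x_3 = 7; y_3 = 2; z_3 = 1.5; x_4 = 4; y_4 = 4.5; z_4 = 1.5; w_4 = 2.5; h_4 = 3; x_5 = 2; y_5 = 4; z_5 = 0.5; d_5 = 2.5; h_5 = 2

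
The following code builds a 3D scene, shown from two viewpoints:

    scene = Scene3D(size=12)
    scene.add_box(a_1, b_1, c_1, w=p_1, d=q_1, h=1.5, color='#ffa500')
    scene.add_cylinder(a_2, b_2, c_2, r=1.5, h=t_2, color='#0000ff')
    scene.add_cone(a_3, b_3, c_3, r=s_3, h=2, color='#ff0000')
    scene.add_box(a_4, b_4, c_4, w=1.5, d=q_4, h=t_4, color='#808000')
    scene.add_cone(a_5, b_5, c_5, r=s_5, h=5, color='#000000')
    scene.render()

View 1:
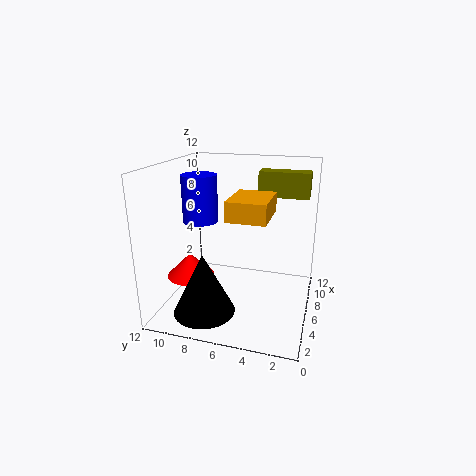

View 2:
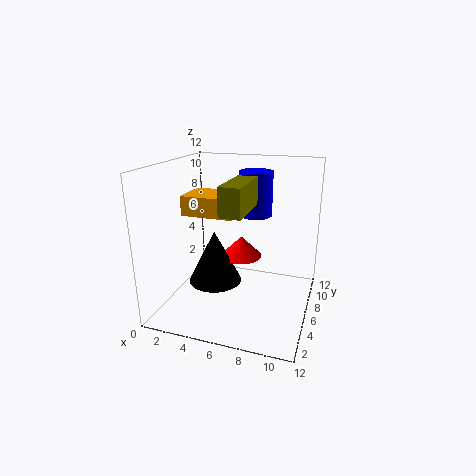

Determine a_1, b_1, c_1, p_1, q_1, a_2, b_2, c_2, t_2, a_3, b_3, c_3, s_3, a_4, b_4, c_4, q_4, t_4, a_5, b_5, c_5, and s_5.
a_1 = 2.5
b_1 = 3
c_1 = 8.5
p_1 = 4
q_1 = 3
a_2 = 6.5
b_2 = 9.5
c_2 = 7
t_2 = 4
a_3 = 5
b_3 = 10
c_3 = 2.5
s_3 = 2
a_4 = 6.5
b_4 = 0.5
c_4 = 9.5
q_4 = 4
t_4 = 2
a_5 = 3
b_5 = 8
c_5 = 0.5
s_5 = 2.5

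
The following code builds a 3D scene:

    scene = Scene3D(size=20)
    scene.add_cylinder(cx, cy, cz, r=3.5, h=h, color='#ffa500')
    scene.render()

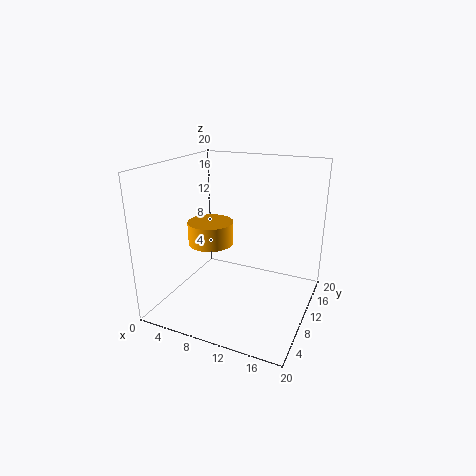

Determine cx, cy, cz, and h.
cx = 4
cy = 13
cz = 7
h = 3.5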